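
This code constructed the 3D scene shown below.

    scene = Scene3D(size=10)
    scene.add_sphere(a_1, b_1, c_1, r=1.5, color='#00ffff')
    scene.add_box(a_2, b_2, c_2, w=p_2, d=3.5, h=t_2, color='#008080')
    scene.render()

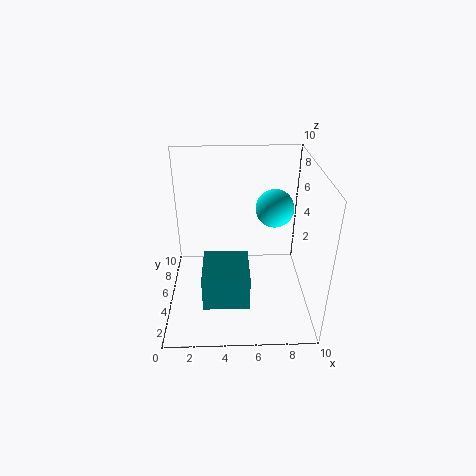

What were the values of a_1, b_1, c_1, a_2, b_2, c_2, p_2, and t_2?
a_1 = 8
b_1 = 8.5
c_1 = 5.5
a_2 = 2.5
b_2 = 2.5
c_2 = 0.75
p_2 = 3.25
t_2 = 2.5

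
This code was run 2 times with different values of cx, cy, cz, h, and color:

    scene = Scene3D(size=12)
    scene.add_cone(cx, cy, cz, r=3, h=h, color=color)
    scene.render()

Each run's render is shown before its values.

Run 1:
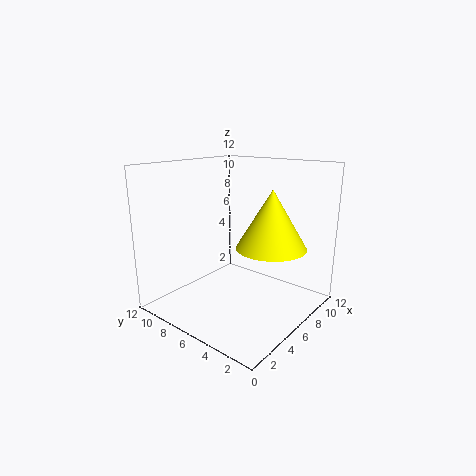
cx = 8
cy = 4
cz = 5
h = 5
color = 'yellow'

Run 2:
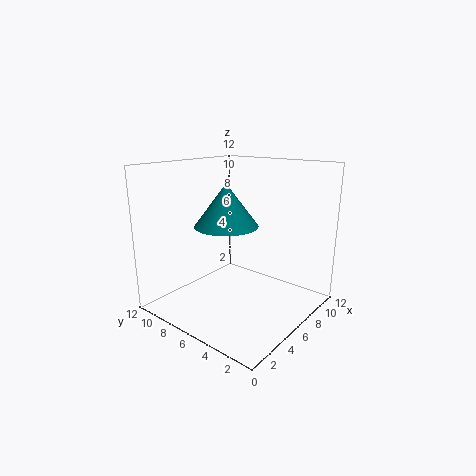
cx = 8
cy = 9
cz = 6
h = 4
color = 'teal'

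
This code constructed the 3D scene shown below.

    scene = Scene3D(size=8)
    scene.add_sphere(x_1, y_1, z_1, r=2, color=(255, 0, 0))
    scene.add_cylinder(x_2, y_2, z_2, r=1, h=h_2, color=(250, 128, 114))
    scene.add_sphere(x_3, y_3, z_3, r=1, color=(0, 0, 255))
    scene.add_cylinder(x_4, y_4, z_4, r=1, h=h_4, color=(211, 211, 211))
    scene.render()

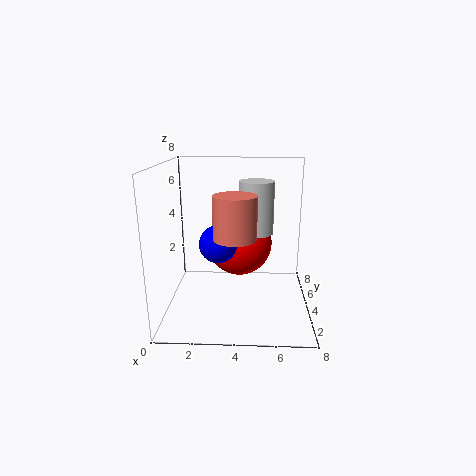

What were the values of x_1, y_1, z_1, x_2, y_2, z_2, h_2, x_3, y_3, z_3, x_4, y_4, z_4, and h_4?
x_1 = 4; y_1 = 6; z_1 = 3; x_2 = 4; y_2 = 1; z_2 = 5; h_2 = 2; x_3 = 3; y_3 = 3; z_3 = 4; x_4 = 5; y_4 = 5; z_4 = 4; h_4 = 3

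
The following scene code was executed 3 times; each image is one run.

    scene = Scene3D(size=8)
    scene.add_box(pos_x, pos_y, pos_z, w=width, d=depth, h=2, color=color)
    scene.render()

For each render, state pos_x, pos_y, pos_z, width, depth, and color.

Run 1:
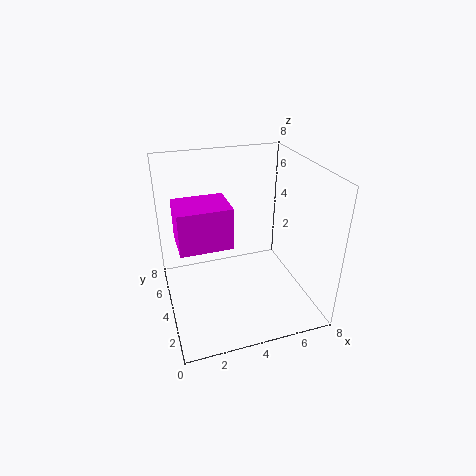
pos_x = 0.5; pos_y = 1.5; pos_z = 5; width = 2.5; depth = 2; color = 'magenta'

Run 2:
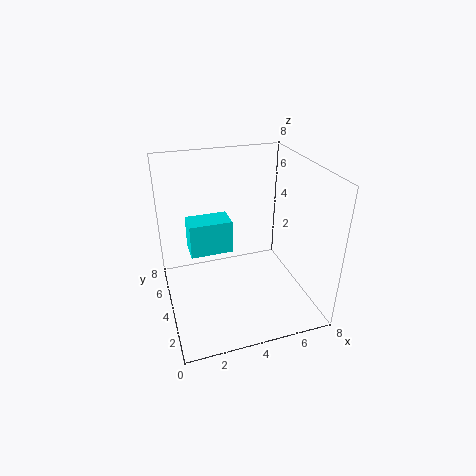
pos_x = 1.5; pos_y = 5; pos_z = 2.5; width = 2.5; depth = 1.5; color = 'cyan'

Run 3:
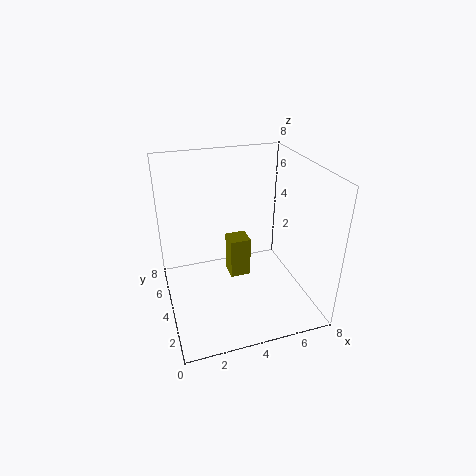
pos_x = 3; pos_y = 2; pos_z = 3; width = 1; depth = 1; color = 'olive'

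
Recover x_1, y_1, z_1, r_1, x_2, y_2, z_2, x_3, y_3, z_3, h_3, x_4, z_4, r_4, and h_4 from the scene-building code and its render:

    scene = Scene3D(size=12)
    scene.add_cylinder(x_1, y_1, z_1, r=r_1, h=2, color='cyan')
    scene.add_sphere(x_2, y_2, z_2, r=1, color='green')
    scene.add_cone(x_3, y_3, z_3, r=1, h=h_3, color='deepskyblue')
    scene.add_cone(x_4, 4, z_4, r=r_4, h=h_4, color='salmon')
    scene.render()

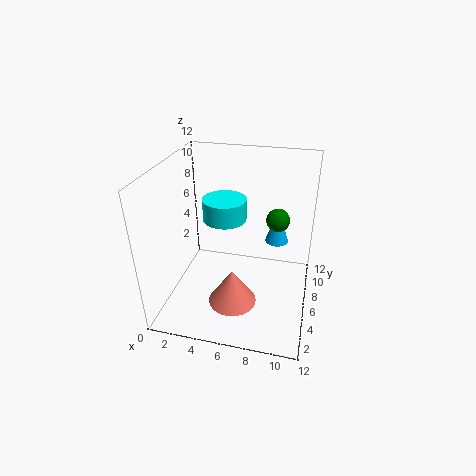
x_1 = 4
y_1 = 9
z_1 = 6
r_1 = 2
x_2 = 9
y_2 = 8
z_2 = 7
x_3 = 9
y_3 = 8
z_3 = 5
h_3 = 3
x_4 = 6
z_4 = 1
r_4 = 2
h_4 = 3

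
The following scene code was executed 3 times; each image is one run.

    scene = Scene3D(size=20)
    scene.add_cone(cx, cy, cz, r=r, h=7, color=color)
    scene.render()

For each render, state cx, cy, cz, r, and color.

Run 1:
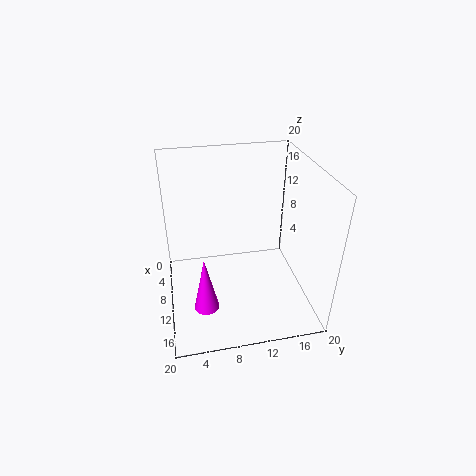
cx = 17.5
cy = 4.5
cz = 5.5
r = 1.5
color = 'magenta'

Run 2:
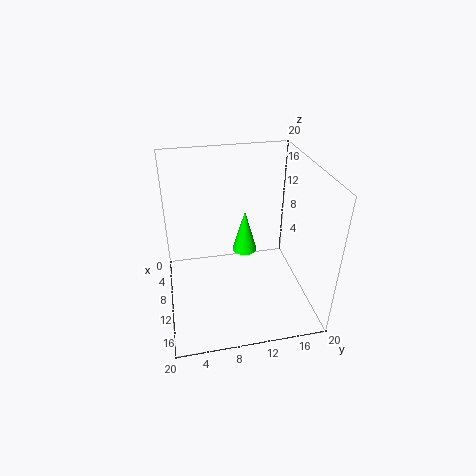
cx = 3.5
cy = 12.5
cz = 3.5
r = 2
color = 'lime'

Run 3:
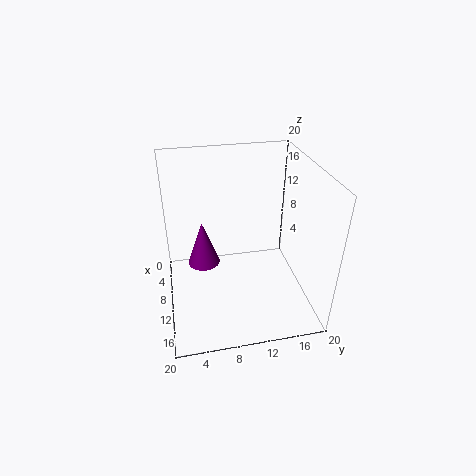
cx = 5
cy = 5.5
cz = 3
r = 2.5
color = 'purple'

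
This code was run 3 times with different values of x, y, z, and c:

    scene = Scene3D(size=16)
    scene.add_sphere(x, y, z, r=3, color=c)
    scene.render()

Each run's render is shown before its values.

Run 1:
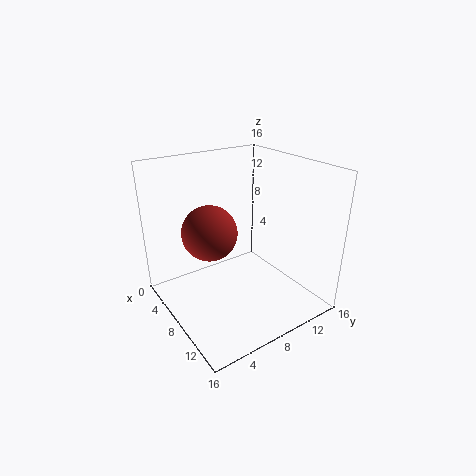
x = 7; y = 5; z = 9; c = 'brown'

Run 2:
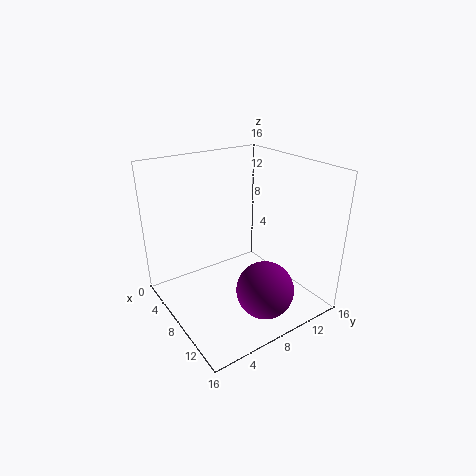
x = 13; y = 8; z = 4; c = 'purple'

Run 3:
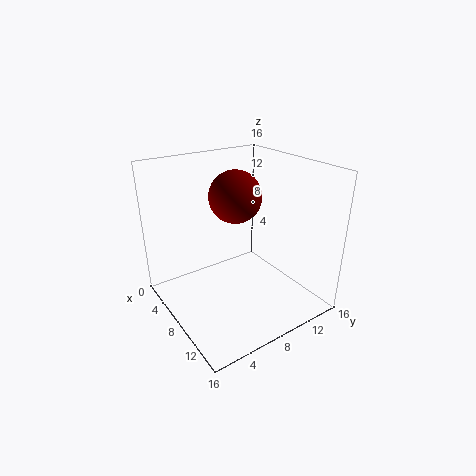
x = 6; y = 9; z = 12; c = 'maroon'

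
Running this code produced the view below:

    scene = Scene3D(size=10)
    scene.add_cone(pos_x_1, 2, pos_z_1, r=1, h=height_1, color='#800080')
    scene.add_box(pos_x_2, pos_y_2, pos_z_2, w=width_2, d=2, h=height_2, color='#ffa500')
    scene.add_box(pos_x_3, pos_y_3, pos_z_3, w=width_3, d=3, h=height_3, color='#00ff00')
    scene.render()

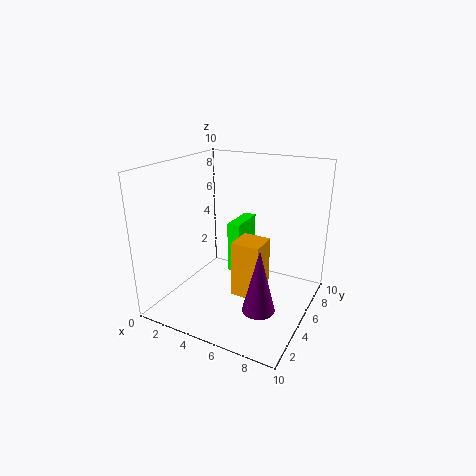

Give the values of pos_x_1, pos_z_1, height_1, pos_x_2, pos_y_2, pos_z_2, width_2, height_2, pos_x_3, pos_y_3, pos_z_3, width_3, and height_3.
pos_x_1 = 8
pos_z_1 = 2
height_1 = 4
pos_x_2 = 5
pos_y_2 = 4
pos_z_2 = 1
width_2 = 2
height_2 = 4
pos_x_3 = 3
pos_y_3 = 7
pos_z_3 = 1
width_3 = 1
height_3 = 4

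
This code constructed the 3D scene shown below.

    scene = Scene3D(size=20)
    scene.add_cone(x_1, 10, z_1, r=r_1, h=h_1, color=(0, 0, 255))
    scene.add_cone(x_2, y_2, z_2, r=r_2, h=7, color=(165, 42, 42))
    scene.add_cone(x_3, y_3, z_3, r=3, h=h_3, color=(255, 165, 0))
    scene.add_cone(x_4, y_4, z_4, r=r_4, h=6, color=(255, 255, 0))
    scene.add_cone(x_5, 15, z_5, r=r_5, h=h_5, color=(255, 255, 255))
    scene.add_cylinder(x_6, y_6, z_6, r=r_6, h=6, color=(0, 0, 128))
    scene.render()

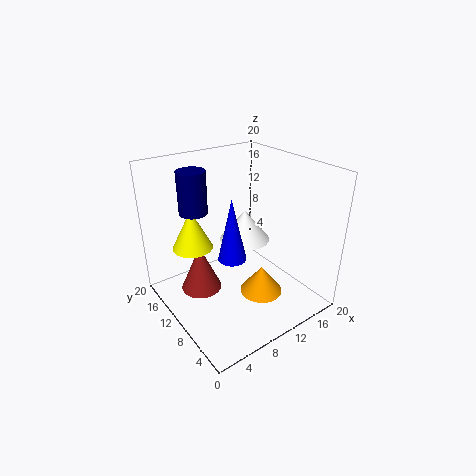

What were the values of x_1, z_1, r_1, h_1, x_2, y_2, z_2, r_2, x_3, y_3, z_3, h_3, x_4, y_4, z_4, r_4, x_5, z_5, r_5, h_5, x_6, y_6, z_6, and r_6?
x_1 = 9; z_1 = 7; r_1 = 2; h_1 = 9; x_2 = 6; y_2 = 14; z_2 = 1; r_2 = 3; x_3 = 12; y_3 = 7; z_3 = 2; h_3 = 4; x_4 = 6; y_4 = 16; z_4 = 7; r_4 = 3; x_5 = 15; z_5 = 6; r_5 = 4; h_5 = 5; x_6 = 6; y_6 = 15; z_6 = 13; r_6 = 2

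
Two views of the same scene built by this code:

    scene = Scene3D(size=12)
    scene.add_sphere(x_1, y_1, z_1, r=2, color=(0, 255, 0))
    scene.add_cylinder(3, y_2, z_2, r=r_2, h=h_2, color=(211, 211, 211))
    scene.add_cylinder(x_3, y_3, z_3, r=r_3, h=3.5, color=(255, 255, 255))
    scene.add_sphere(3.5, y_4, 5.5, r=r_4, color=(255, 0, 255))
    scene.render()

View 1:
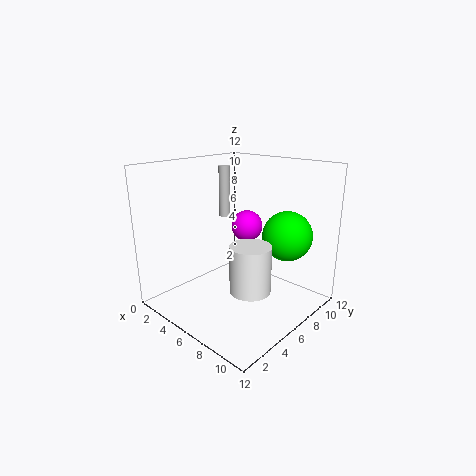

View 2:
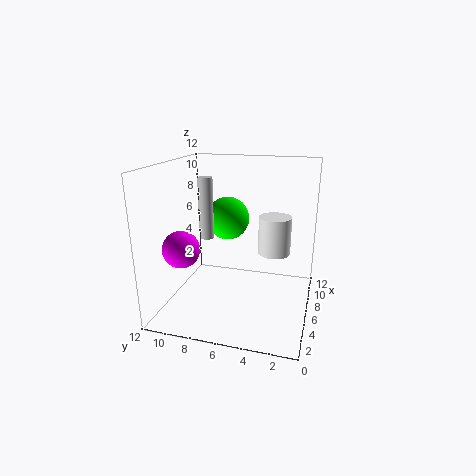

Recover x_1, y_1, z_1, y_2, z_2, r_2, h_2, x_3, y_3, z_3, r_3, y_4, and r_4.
x_1 = 9.5, y_1 = 8, z_1 = 6.5, y_2 = 7.5, z_2 = 7, r_2 = 0.5, h_2 = 4.5, x_3 = 9.5, y_3 = 3.5, z_3 = 3.5, r_3 = 1.5, y_4 = 10, r_4 = 1.5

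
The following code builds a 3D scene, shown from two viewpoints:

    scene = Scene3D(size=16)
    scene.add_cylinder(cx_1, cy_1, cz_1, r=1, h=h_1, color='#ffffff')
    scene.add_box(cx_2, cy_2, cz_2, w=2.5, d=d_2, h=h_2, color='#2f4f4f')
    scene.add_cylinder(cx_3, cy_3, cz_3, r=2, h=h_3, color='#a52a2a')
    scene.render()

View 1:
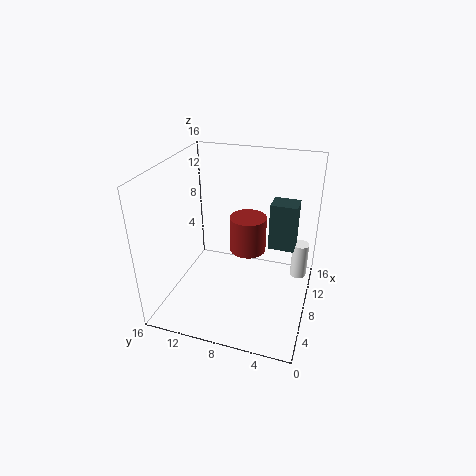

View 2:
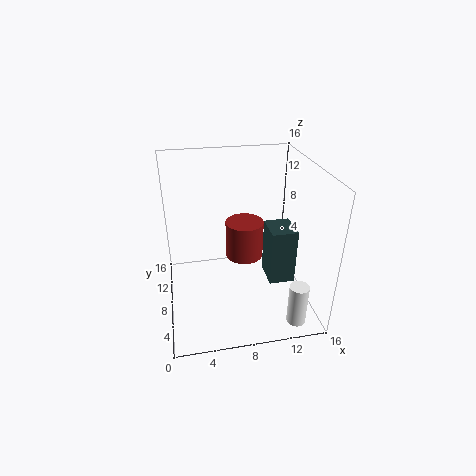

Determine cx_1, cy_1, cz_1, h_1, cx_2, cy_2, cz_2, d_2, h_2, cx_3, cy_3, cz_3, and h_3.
cx_1 = 13; cy_1 = 1.5; cz_1 = 1; h_1 = 4.5; cx_2 = 10; cy_2 = 2; cz_2 = 6; d_2 = 3; h_2 = 5.5; cx_3 = 8.5; cy_3 = 7; cz_3 = 6.5; h_3 = 4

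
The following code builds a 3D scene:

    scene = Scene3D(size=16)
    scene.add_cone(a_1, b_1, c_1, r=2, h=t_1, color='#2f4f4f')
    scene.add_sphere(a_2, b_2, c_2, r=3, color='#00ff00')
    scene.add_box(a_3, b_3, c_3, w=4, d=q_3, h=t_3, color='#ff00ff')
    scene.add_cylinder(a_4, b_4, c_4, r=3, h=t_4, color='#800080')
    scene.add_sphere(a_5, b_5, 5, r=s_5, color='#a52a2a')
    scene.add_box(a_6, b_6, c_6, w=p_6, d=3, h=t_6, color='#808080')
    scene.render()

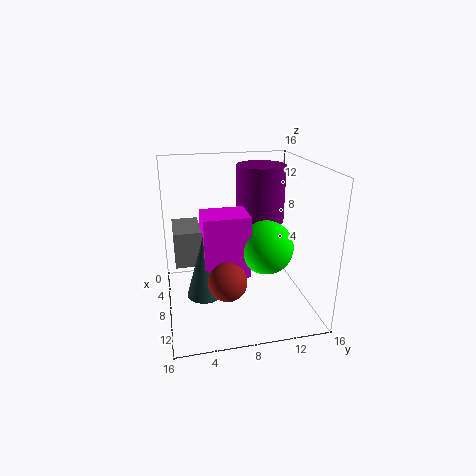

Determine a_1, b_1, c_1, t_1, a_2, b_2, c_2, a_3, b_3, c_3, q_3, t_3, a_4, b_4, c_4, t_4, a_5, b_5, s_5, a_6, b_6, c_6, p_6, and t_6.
a_1 = 9
b_1 = 4
c_1 = 2
t_1 = 7
a_2 = 9
b_2 = 11
c_2 = 7
a_3 = 6
b_3 = 4
c_3 = 4
q_3 = 5
t_3 = 7
a_4 = 3
b_4 = 12
c_4 = 8
t_4 = 7
a_5 = 12
b_5 = 6
s_5 = 2
a_6 = 3
b_6 = 1
c_6 = 5
p_6 = 5
t_6 = 4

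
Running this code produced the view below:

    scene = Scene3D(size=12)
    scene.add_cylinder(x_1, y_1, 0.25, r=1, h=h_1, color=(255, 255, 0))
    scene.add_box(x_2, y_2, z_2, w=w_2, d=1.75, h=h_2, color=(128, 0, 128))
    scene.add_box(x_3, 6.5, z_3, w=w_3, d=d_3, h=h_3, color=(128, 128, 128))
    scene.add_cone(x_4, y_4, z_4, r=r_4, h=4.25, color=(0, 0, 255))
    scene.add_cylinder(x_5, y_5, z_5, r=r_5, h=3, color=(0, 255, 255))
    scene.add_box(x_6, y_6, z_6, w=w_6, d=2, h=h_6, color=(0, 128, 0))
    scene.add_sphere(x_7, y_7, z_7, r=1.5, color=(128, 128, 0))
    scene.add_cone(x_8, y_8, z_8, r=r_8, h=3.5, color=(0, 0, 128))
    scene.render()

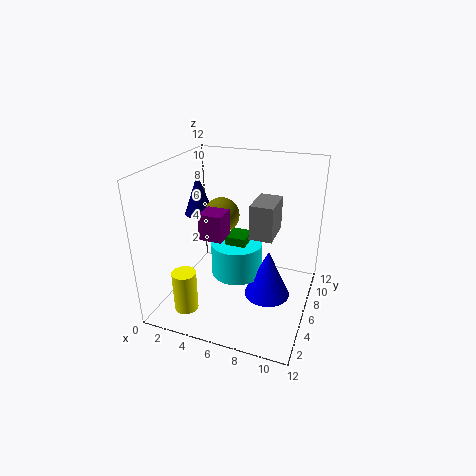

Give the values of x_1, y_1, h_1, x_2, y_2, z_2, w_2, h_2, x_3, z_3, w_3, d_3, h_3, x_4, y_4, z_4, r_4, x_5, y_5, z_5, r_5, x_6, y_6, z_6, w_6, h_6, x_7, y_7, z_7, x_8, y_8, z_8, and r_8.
x_1 = 2.5, y_1 = 2.75, h_1 = 3.5, x_2 = 4.25, y_2 = 2.5, z_2 = 7.25, w_2 = 1.75, h_2 = 2, x_3 = 6.75, z_3 = 5.75, w_3 = 2, d_3 = 3.25, h_3 = 3, x_4 = 8.5, y_4 = 6.75, z_4 = 0.5, r_4 = 2, x_5 = 5.5, y_5 = 7, z_5 = 2, r_5 = 2.25, x_6 = 4.75, y_6 = 6.25, z_6 = 2.5, w_6 = 1.75, h_6 = 3.25, x_7 = 4.25, y_7 = 6.75, z_7 = 7.5, x_8 = 2, y_8 = 7, z_8 = 7.25, r_8 = 1.25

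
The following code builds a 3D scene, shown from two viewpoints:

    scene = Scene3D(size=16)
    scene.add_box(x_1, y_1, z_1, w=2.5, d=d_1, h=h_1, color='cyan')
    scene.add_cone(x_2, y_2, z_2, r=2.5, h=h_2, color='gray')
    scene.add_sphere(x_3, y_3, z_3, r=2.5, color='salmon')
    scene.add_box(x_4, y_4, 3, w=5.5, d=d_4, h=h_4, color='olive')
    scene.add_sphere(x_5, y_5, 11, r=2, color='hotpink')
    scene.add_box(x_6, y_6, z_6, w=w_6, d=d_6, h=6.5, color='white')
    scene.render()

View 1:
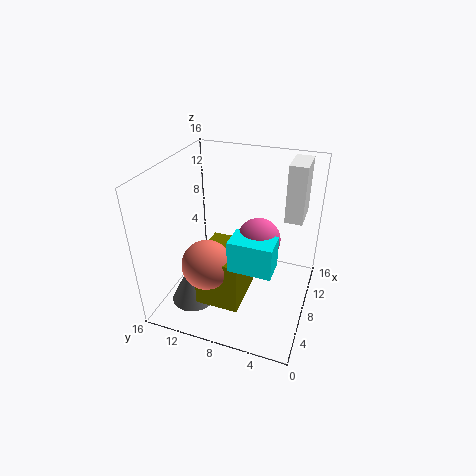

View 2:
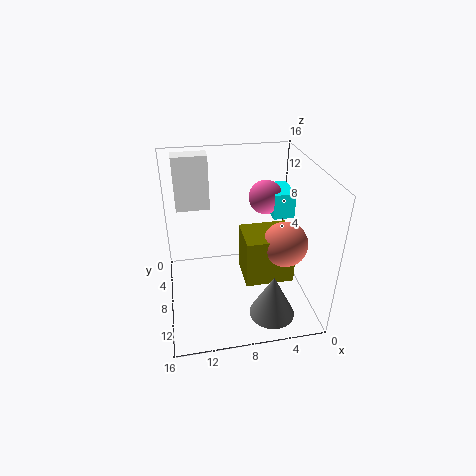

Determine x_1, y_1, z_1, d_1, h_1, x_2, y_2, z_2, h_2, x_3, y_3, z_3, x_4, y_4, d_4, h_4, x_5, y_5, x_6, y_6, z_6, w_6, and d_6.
x_1 = 1, y_1 = 2.5, z_1 = 9, d_1 = 4, h_1 = 3, x_2 = 5, y_2 = 12.5, z_2 = 0.5, h_2 = 5, x_3 = 3, y_3 = 9.5, z_3 = 7.5, x_4 = 2, y_4 = 6, d_4 = 4.5, h_4 = 5.5, x_5 = 4, y_5 = 4.5, x_6 = 10.5, y_6 = 1.5, z_6 = 9.5, w_6 = 4, d_6 = 2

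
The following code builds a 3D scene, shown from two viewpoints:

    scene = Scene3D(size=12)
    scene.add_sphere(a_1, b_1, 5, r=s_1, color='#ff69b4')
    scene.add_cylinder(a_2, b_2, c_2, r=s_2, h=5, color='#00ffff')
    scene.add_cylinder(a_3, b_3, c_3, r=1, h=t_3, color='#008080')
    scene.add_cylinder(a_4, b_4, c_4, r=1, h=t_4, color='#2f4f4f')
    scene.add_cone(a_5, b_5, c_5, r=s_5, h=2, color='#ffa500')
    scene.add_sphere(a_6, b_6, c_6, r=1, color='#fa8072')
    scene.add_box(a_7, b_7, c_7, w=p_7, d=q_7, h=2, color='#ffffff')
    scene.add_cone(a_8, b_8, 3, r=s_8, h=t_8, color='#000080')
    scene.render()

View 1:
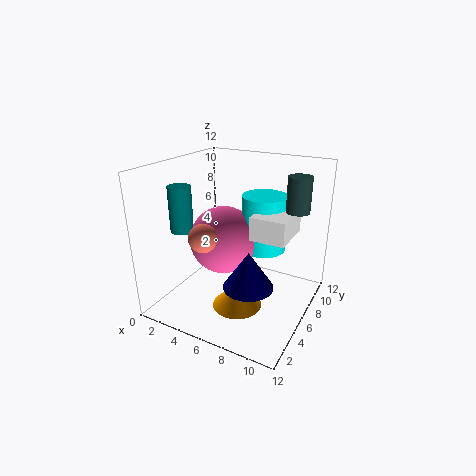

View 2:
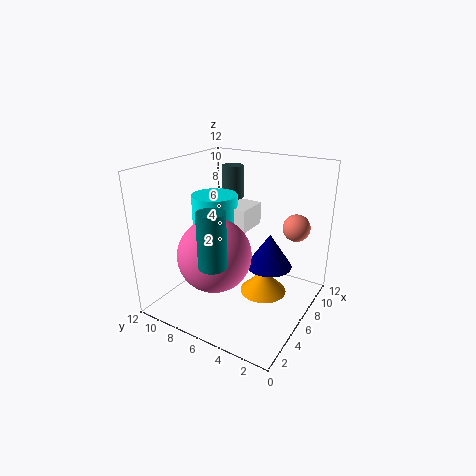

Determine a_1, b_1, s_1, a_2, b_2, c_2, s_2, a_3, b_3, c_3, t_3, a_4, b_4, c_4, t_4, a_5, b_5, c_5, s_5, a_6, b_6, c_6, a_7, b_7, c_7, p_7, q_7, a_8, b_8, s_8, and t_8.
a_1 = 4, b_1 = 7, s_1 = 3, a_2 = 7, b_2 = 9, c_2 = 4, s_2 = 2, a_3 = 1, b_3 = 5, c_3 = 6, t_3 = 4, a_4 = 10, b_4 = 9, c_4 = 8, t_4 = 3, a_5 = 7, b_5 = 4, c_5 = 1, s_5 = 2, a_6 = 6, b_6 = 1, c_6 = 8, a_7 = 7, b_7 = 6, c_7 = 6, p_7 = 3, q_7 = 4, a_8 = 8, b_8 = 4, s_8 = 2, t_8 = 3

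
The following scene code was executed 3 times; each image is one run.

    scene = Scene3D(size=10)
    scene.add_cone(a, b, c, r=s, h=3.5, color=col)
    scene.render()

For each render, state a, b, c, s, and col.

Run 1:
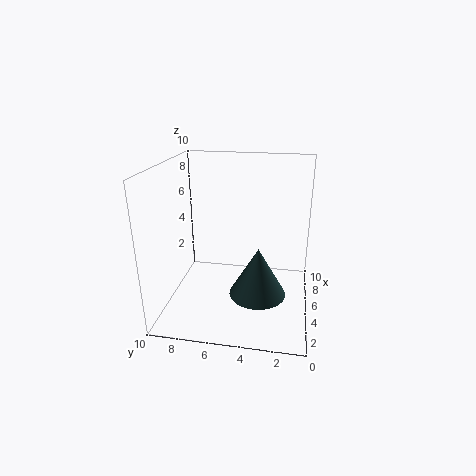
a = 4.5
b = 3.5
c = 1
s = 2
col = 'darkslategray'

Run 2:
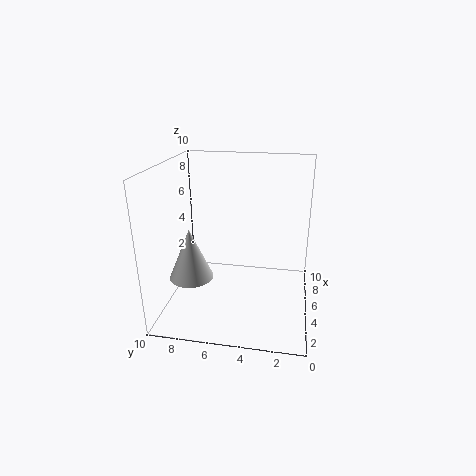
a = 3.5
b = 8
c = 2.5
s = 1.5
col = 'lightgray'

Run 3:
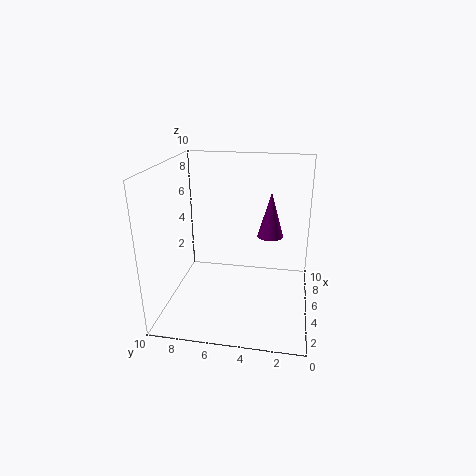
a = 8
b = 3
c = 4
s = 1
col = 'purple'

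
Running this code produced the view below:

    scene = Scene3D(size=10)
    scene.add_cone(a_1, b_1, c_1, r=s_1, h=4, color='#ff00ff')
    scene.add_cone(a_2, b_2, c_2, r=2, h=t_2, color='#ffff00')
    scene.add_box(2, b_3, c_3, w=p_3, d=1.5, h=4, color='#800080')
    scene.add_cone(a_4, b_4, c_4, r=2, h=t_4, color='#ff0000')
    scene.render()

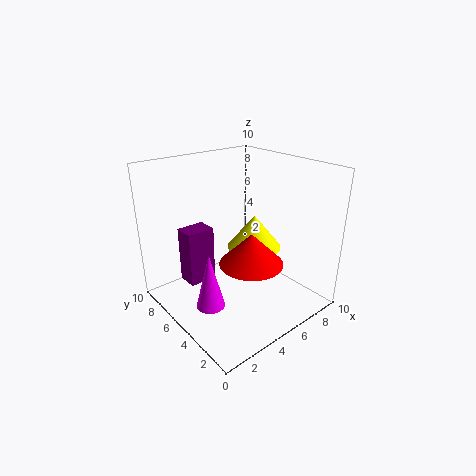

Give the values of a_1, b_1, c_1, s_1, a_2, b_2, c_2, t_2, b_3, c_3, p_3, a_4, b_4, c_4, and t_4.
a_1 = 2.5
b_1 = 5
c_1 = 0.5
s_1 = 1
a_2 = 7
b_2 = 5.5
c_2 = 3.5
t_2 = 2.5
b_3 = 6.5
c_3 = 1.5
p_3 = 2
a_4 = 4
b_4 = 2.5
c_4 = 4.5
t_4 = 2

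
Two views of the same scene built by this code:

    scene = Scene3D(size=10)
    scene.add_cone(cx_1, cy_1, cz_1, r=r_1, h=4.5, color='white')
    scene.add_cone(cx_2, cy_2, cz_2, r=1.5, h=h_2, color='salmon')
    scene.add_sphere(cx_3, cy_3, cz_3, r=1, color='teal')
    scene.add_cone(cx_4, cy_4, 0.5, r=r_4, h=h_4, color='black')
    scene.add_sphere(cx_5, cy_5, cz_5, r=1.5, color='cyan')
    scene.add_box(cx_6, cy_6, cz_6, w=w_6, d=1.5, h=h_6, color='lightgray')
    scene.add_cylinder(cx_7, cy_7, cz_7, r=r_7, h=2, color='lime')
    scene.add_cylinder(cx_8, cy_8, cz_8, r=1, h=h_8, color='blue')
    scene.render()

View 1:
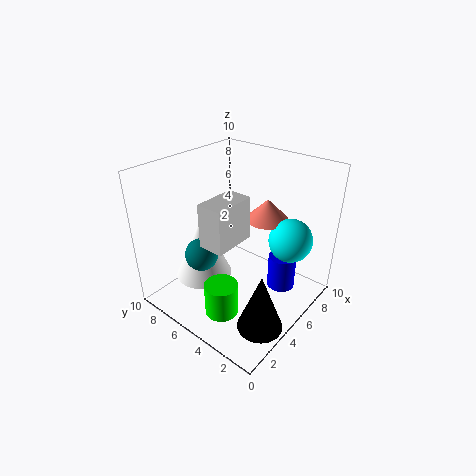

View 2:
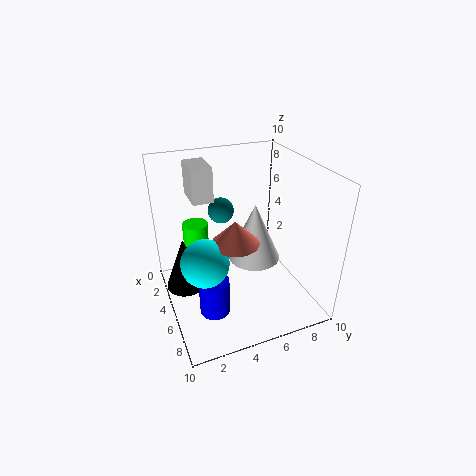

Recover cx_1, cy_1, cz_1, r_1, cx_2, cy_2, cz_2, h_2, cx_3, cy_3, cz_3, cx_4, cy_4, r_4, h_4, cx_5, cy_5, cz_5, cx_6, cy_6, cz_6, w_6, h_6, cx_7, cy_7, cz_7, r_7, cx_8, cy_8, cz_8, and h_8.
cx_1 = 3.5; cy_1 = 7; cz_1 = 2; r_1 = 2; cx_2 = 7; cy_2 = 4; cz_2 = 6; h_2 = 1.5; cx_3 = 1.5; cy_3 = 5; cz_3 = 5.5; cx_4 = 3; cy_4 = 1.5; r_4 = 1.5; h_4 = 4; cx_5 = 7; cy_5 = 2; cz_5 = 5; cx_6 = 0.5; cy_6 = 2.5; cz_6 = 7; w_6 = 2.5; h_6 = 2.5; cx_7 = 1; cy_7 = 3; cz_7 = 2.5; r_7 = 1; cx_8 = 7; cy_8 = 2.5; cz_8 = 1; h_8 = 2.5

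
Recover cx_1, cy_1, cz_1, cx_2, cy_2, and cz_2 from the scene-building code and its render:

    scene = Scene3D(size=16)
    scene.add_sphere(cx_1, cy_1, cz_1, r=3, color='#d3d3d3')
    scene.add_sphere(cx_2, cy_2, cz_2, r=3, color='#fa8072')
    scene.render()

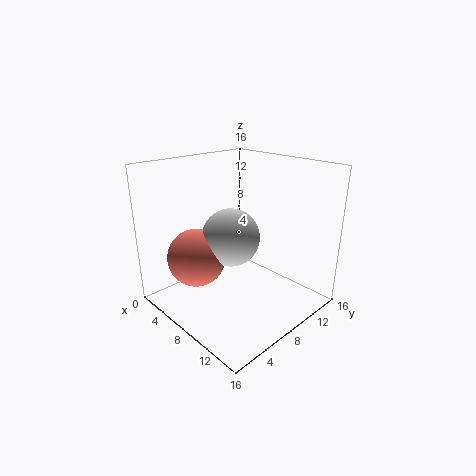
cx_1 = 9, cy_1 = 6, cz_1 = 9, cx_2 = 7, cy_2 = 3, cz_2 = 7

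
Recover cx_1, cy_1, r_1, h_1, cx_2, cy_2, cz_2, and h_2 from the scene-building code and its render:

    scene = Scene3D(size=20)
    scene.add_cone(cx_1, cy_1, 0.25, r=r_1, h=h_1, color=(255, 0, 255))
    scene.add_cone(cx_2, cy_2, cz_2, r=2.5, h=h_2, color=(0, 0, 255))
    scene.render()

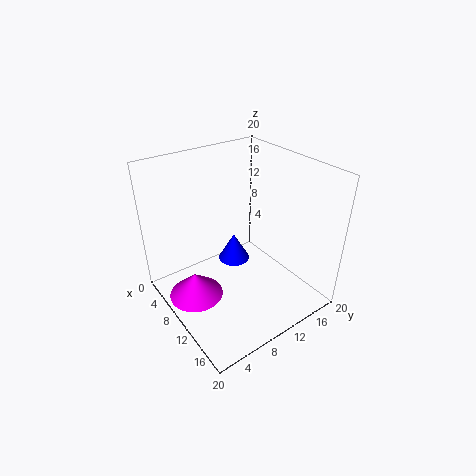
cx_1 = 6.75; cy_1 = 4.5; r_1 = 4; h_1 = 3.75; cx_2 = 4.75; cy_2 = 13; cz_2 = 2.25; h_2 = 4.5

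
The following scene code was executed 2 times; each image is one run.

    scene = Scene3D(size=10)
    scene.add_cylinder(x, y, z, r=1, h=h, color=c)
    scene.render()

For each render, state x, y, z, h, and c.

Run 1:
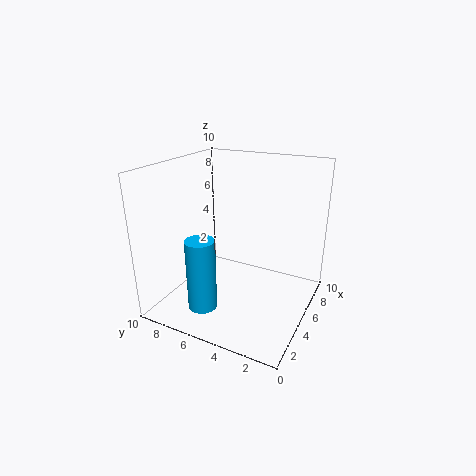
x = 2.5; y = 6.5; z = 0.5; h = 5; c = 'deepskyblue'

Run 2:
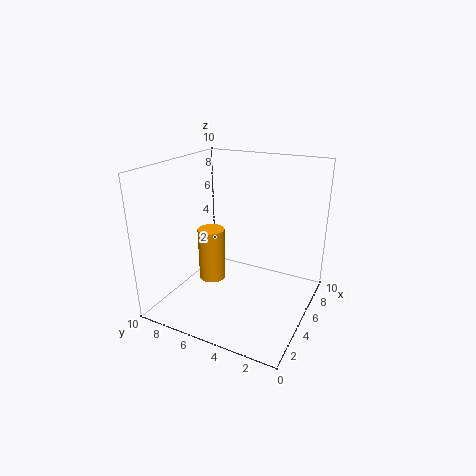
x = 5.5; y = 7.5; z = 1; h = 4; c = 'orange'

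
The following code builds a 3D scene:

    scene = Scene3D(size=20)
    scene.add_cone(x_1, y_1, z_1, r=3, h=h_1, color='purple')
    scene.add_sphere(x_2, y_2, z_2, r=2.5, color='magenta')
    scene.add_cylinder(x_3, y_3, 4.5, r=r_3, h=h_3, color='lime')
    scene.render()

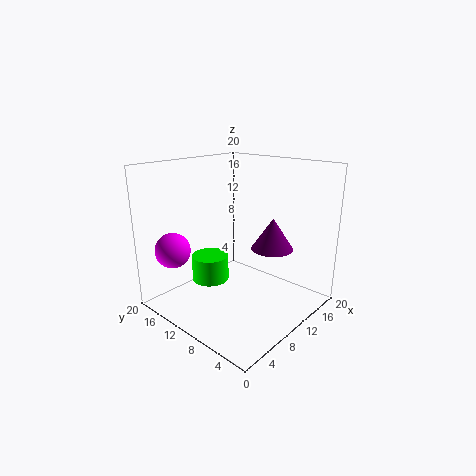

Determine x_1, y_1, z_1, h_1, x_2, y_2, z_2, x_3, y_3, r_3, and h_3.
x_1 = 14; y_1 = 7; z_1 = 8; h_1 = 4.5; x_2 = 4; y_2 = 17; z_2 = 8; x_3 = 6.5; y_3 = 12; r_3 = 2.5; h_3 = 3.5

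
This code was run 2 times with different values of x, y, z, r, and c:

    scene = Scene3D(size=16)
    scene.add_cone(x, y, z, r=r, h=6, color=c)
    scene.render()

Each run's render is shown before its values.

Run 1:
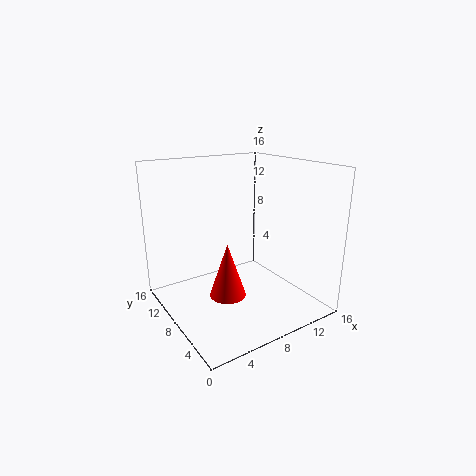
x = 6, y = 7, z = 2, r = 2, c = 'red'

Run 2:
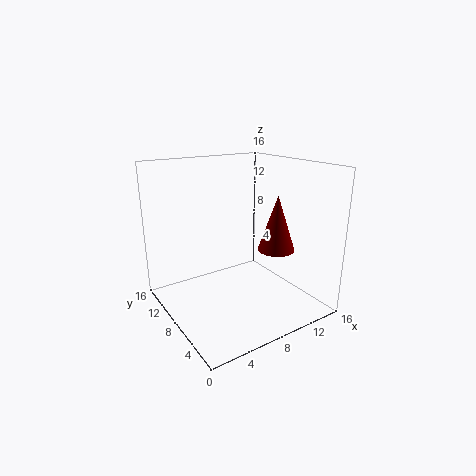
x = 11, y = 5, z = 7, r = 2, c = 'maroon'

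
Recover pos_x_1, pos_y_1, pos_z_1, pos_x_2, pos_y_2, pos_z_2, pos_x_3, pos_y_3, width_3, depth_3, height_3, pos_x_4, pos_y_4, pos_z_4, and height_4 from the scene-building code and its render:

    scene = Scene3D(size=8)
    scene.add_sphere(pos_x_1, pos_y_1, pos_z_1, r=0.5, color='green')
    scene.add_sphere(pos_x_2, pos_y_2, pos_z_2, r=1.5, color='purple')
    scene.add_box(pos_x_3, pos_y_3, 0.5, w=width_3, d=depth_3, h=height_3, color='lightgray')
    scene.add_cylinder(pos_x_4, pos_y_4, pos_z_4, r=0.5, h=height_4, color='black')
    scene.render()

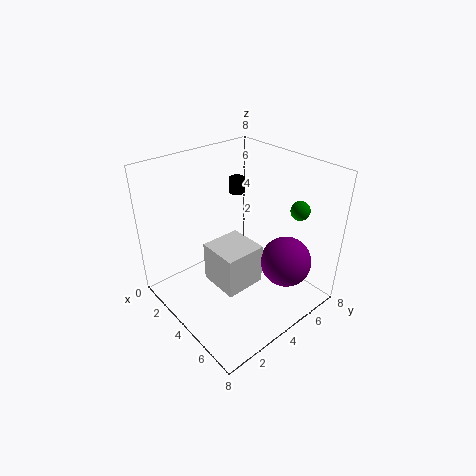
pos_x_1 = 6.5; pos_y_1 = 6; pos_z_1 = 6; pos_x_2 = 5.5; pos_y_2 = 6.5; pos_z_2 = 2; pos_x_3 = 2; pos_y_3 = 3; width_3 = 2.5; depth_3 = 2.5; height_3 = 2.5; pos_x_4 = 1; pos_y_4 = 6.5; pos_z_4 = 5; height_4 = 1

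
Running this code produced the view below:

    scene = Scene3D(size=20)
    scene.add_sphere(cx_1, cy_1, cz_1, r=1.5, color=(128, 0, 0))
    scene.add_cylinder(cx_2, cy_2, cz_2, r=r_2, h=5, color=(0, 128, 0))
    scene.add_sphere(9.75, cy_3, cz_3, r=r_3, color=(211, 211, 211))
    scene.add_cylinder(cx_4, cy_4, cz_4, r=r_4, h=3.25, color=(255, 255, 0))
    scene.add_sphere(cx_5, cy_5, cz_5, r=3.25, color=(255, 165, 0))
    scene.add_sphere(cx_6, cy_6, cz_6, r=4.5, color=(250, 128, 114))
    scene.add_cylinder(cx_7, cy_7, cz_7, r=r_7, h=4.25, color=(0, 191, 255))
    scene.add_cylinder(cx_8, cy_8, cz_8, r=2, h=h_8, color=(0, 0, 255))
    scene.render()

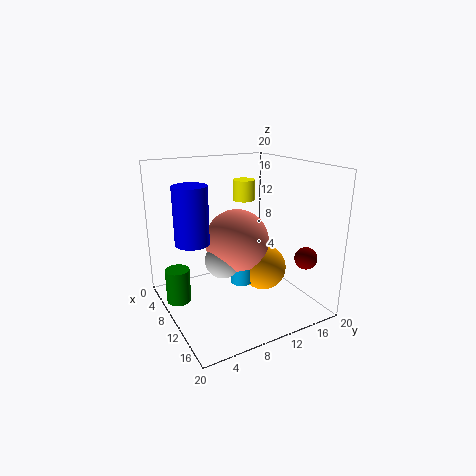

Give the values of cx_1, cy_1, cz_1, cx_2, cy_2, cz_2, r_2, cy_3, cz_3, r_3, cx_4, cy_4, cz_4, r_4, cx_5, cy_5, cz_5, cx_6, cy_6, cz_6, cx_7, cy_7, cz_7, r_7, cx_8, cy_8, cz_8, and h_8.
cx_1 = 16.5
cy_1 = 16.75
cz_1 = 8
cx_2 = 6
cy_2 = 2.25
cz_2 = 0.25
r_2 = 1.75
cy_3 = 7.75
cz_3 = 7
r_3 = 2.5
cx_4 = 3
cy_4 = 15
cz_4 = 13.25
r_4 = 1.75
cx_5 = 11.25
cy_5 = 13.5
cz_5 = 5.25
cx_6 = 9.25
cy_6 = 10.25
cz_6 = 9.25
cx_7 = 11
cy_7 = 10
cz_7 = 3.75
r_7 = 1.5
cx_8 = 13.5
cy_8 = 2
cz_8 = 12
h_8 = 6.75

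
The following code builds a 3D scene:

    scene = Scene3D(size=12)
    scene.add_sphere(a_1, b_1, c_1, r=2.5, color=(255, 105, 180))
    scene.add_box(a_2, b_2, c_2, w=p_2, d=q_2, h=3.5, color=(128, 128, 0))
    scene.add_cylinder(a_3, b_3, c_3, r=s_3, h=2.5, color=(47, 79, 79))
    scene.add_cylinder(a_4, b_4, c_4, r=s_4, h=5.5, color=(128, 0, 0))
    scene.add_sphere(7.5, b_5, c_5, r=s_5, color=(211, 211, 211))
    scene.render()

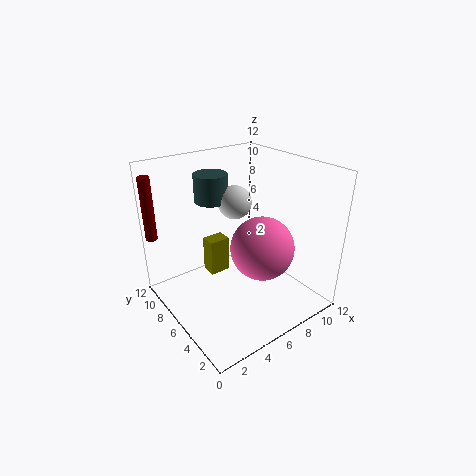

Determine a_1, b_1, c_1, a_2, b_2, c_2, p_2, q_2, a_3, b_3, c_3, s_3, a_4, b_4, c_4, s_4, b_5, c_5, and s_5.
a_1 = 6.5; b_1 = 3.5; c_1 = 6; a_2 = 5.5; b_2 = 9.5; c_2 = 0.5; p_2 = 2; q_2 = 1.5; a_3 = 6; b_3 = 10; c_3 = 8; s_3 = 1.5; a_4 = 0.5; b_4 = 11; c_4 = 5.5; s_4 = 0.5; b_5 = 8.5; c_5 = 8; s_5 = 1.5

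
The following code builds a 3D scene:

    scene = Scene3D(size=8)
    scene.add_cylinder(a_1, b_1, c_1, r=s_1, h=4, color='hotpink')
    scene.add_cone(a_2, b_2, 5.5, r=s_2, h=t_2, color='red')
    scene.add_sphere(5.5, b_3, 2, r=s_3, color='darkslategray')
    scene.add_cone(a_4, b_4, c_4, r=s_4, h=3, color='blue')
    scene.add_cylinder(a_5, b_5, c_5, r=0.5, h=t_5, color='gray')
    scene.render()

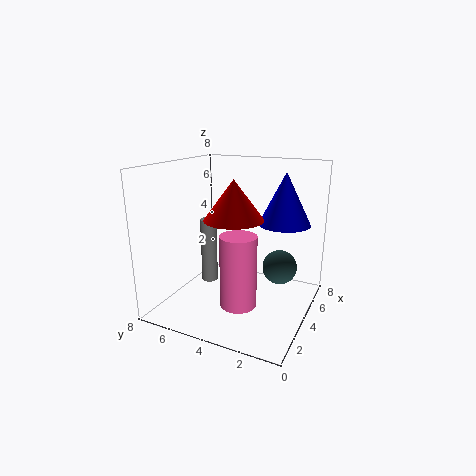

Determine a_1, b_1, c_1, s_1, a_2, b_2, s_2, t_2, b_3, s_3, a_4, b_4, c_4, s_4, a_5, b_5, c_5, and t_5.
a_1 = 3, b_1 = 3.5, c_1 = 0.5, s_1 = 1, a_2 = 2.5, b_2 = 3.5, s_2 = 1.5, t_2 = 2, b_3 = 2, s_3 = 1, a_4 = 6, b_4 = 2, c_4 = 4.5, s_4 = 1.5, a_5 = 5, b_5 = 6.5, c_5 = 0.5, t_5 = 4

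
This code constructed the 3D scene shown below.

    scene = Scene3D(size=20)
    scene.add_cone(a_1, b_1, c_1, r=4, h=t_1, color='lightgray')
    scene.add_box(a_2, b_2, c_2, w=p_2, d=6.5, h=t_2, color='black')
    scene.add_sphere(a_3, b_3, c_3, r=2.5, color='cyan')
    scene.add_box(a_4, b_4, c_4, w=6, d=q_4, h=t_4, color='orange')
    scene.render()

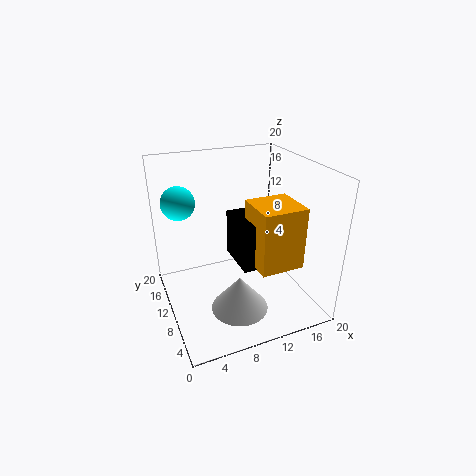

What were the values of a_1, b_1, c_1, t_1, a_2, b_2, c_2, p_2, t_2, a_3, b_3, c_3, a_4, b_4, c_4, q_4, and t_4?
a_1 = 9; b_1 = 7; c_1 = 0.5; t_1 = 5; a_2 = 9.5; b_2 = 6.5; c_2 = 6.5; p_2 = 3; t_2 = 6.5; a_3 = 3.5; b_3 = 17; c_3 = 13.5; a_4 = 11; b_4 = 4; c_4 = 7; q_4 = 6; t_4 = 8.5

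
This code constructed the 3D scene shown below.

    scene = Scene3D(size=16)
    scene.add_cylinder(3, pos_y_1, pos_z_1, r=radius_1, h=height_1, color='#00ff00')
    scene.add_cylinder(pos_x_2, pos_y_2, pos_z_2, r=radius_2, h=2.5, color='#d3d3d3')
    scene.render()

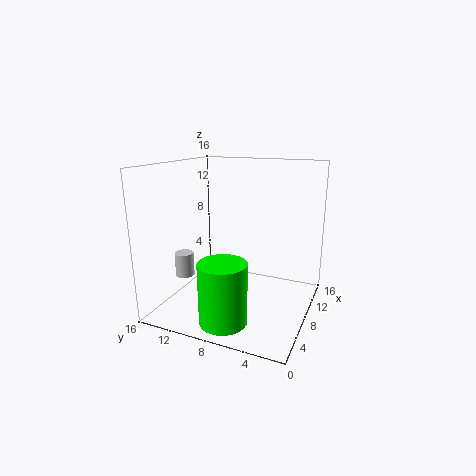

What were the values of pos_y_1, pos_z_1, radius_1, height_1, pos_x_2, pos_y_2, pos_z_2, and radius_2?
pos_y_1 = 7.5, pos_z_1 = 0.5, radius_1 = 2.5, height_1 = 6.5, pos_x_2 = 4, pos_y_2 = 12.5, pos_z_2 = 4.5, radius_2 = 1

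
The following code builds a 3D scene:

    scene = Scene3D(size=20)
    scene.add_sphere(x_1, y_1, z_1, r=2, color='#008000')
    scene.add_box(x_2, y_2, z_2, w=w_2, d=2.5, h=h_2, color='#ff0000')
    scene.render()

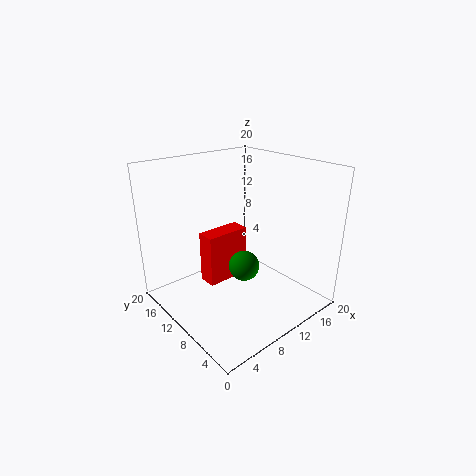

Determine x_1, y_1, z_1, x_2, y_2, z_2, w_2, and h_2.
x_1 = 8.5
y_1 = 7
z_1 = 7.5
x_2 = 5
y_2 = 9.5
z_2 = 4.5
w_2 = 6
h_2 = 7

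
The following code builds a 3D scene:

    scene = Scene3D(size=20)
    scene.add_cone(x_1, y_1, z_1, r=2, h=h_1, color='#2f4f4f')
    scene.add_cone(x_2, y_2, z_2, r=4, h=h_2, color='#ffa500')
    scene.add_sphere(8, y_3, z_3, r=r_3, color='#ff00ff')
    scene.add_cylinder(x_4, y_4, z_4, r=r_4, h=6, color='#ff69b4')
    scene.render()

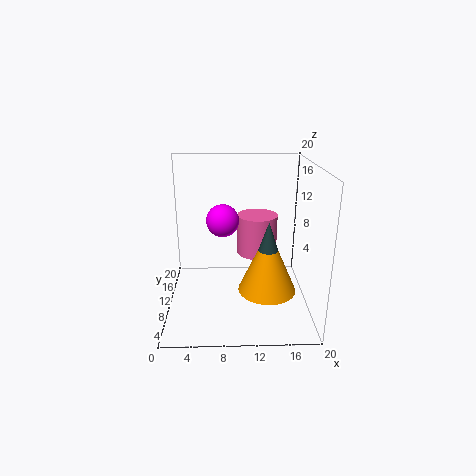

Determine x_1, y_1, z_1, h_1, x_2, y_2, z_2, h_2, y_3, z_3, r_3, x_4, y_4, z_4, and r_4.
x_1 = 14; y_1 = 8; z_1 = 7; h_1 = 6; x_2 = 14; y_2 = 8; z_2 = 3; h_2 = 9; y_3 = 6; z_3 = 14; r_3 = 2; x_4 = 13; y_4 = 14; z_4 = 6; r_4 = 3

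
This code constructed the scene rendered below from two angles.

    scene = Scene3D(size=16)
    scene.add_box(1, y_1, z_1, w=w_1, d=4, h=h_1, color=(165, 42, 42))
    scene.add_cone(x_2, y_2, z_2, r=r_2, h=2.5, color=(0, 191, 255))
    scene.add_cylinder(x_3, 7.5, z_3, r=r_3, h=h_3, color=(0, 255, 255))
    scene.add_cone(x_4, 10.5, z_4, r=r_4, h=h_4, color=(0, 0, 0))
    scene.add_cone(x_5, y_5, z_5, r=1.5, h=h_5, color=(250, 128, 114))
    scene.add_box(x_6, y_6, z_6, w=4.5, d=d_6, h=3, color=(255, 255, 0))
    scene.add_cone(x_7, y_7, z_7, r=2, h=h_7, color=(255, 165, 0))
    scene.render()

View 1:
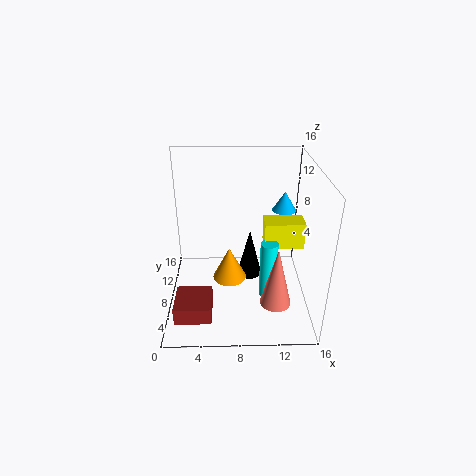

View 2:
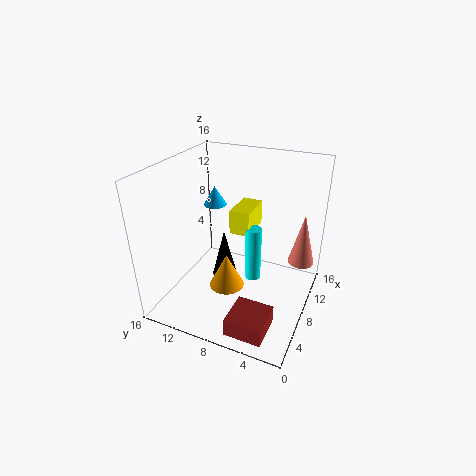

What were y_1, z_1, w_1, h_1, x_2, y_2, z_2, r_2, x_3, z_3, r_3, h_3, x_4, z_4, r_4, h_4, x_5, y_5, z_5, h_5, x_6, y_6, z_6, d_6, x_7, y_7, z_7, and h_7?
y_1 = 2.5, z_1 = 0.5, w_1 = 4, h_1 = 2, x_2 = 14, y_2 = 14, z_2 = 8.5, r_2 = 1.5, x_3 = 11.5, z_3 = 0.5, r_3 = 1, h_3 = 7, x_4 = 9.5, z_4 = 1.5, r_4 = 1.5, h_4 = 6, x_5 = 11.5, y_5 = 1.5, z_5 = 4.5, h_5 = 6, x_6 = 11, y_6 = 8, z_6 = 6.5, d_6 = 2.5, x_7 = 7, y_7 = 9, z_7 = 2, h_7 = 4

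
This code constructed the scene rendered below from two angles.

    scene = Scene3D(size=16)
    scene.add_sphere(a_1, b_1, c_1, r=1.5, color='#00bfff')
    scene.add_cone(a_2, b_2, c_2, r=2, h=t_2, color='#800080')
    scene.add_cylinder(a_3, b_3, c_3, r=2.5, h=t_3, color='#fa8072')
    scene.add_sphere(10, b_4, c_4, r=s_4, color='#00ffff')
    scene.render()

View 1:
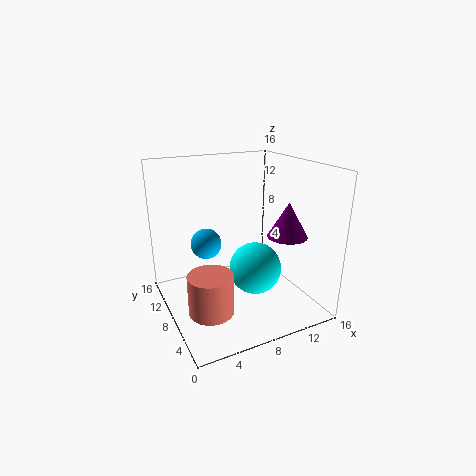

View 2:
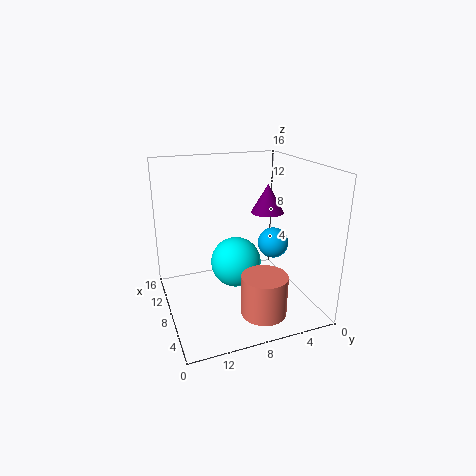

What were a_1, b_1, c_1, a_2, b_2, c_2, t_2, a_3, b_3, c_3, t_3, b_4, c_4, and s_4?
a_1 = 3.5, b_1 = 6, c_1 = 9, a_2 = 11, b_2 = 3, c_2 = 9.5, t_2 = 3.5, a_3 = 4, b_3 = 6.5, c_3 = 0.5, t_3 = 4.5, b_4 = 7.5, c_4 = 4, s_4 = 3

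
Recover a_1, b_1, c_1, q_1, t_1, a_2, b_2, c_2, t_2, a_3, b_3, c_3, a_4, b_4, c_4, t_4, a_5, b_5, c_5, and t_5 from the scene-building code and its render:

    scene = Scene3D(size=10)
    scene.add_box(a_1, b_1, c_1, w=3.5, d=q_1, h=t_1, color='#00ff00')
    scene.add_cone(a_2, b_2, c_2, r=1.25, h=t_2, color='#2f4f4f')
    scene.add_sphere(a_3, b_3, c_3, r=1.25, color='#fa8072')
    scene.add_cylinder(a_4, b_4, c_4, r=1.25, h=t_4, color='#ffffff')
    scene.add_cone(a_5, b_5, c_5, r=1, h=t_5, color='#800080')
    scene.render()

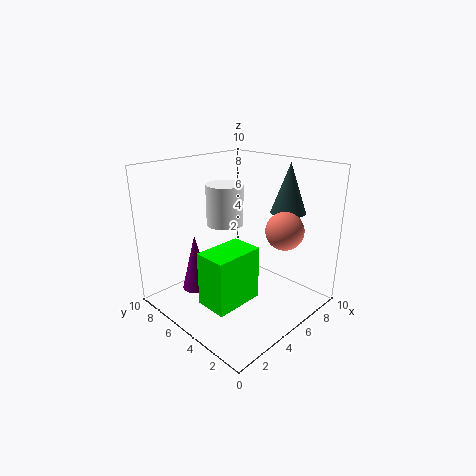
a_1 = 1.75
b_1 = 3.25
c_1 = 1
q_1 = 2.25
t_1 = 3.75
a_2 = 8.25
b_2 = 3.25
c_2 = 6.5
t_2 = 3.5
a_3 = 6.25
b_3 = 2
c_3 = 6
a_4 = 4.5
b_4 = 5.75
c_4 = 6
t_4 = 2.75
a_5 = 2.75
b_5 = 7
c_5 = 1.25
t_5 = 4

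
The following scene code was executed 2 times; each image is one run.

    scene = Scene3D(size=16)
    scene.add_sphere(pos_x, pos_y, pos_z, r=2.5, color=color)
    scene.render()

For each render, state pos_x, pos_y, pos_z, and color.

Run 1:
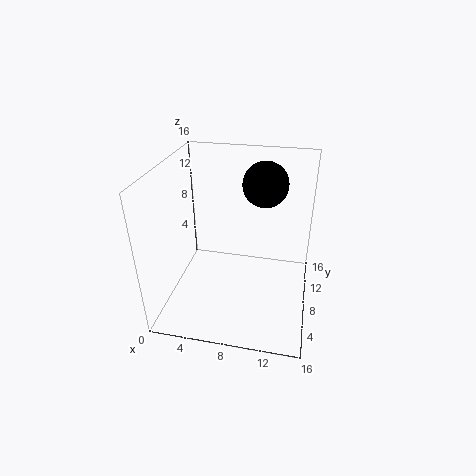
pos_x = 10.5; pos_y = 10.5; pos_z = 13.5; color = 'black'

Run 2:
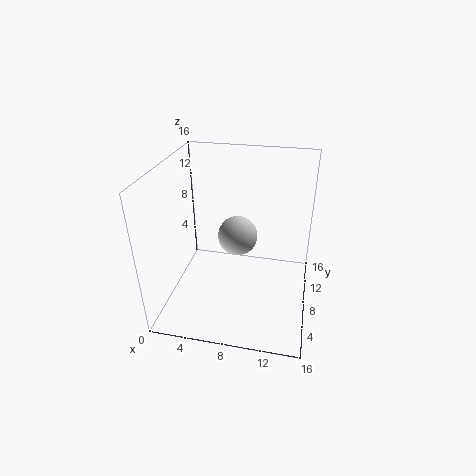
pos_x = 7; pos_y = 12.5; pos_z = 5.5; color = 'lightgray'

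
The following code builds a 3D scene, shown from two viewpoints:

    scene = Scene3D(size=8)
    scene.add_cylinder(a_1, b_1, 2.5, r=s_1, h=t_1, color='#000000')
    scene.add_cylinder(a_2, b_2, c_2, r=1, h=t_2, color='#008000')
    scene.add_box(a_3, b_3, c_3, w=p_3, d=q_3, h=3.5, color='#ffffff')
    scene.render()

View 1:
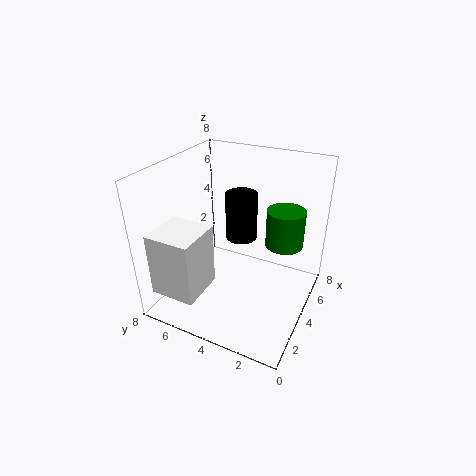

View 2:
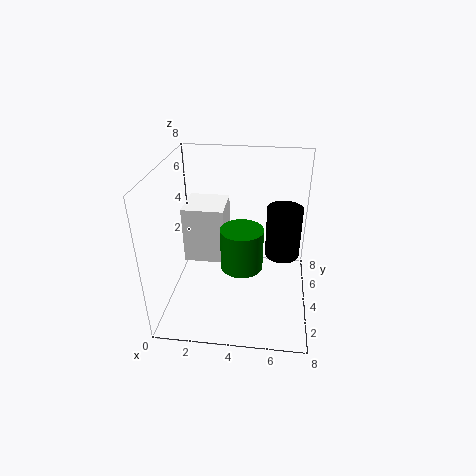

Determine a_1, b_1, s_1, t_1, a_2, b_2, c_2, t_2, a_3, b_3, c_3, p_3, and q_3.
a_1 = 6.5
b_1 = 5
s_1 = 1
t_1 = 3
a_2 = 4.5
b_2 = 1.5
c_2 = 4
t_2 = 2
a_3 = 0.5
b_3 = 5
c_3 = 1.5
p_3 = 2.5
q_3 = 2.5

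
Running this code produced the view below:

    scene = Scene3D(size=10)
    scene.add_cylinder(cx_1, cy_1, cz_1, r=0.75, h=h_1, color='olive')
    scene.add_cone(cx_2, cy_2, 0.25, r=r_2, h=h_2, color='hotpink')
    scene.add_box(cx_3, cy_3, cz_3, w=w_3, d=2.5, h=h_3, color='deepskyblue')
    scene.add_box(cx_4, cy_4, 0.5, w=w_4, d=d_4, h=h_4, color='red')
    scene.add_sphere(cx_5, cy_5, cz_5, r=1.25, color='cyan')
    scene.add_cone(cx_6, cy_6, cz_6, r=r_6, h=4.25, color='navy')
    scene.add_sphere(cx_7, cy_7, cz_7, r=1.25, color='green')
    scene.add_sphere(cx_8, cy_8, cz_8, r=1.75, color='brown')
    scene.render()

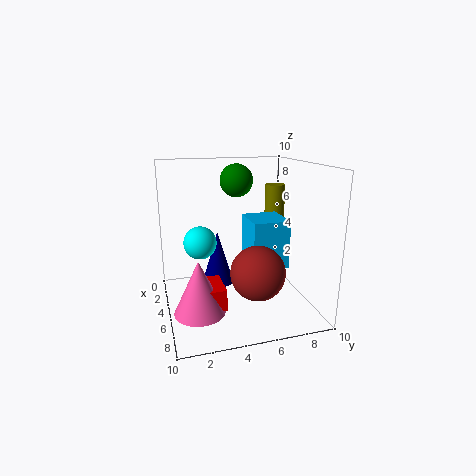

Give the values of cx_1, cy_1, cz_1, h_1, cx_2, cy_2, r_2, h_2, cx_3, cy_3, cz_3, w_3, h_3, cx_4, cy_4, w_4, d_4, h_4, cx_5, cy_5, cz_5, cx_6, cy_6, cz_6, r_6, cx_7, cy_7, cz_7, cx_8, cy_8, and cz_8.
cx_1 = 3
cy_1 = 8.5
cz_1 = 5.75
h_1 = 2.5
cx_2 = 6
cy_2 = 2
r_2 = 1.75
h_2 = 3.75
cx_3 = 4.25
cy_3 = 5.5
cz_3 = 3.25
w_3 = 2.75
h_3 = 3.25
cx_4 = 4.25
cy_4 = 2.25
w_4 = 2.5
d_4 = 1.5
h_4 = 1.5
cx_5 = 2.5
cy_5 = 2.75
cz_5 = 4
cx_6 = 1.75
cy_6 = 4.25
cz_6 = 0.25
r_6 = 1.25
cx_7 = 2
cy_7 = 5.75
cz_7 = 8.5
cx_8 = 7.75
cy_8 = 5.5
cz_8 = 3.5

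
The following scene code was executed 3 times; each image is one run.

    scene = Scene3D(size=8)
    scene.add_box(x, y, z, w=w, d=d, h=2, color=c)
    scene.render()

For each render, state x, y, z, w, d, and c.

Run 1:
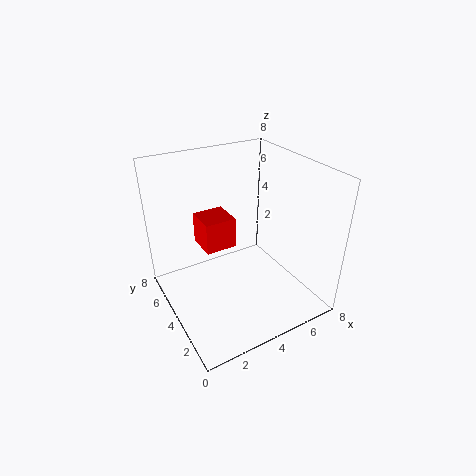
x = 3
y = 6
z = 2
w = 2
d = 2
c = 'red'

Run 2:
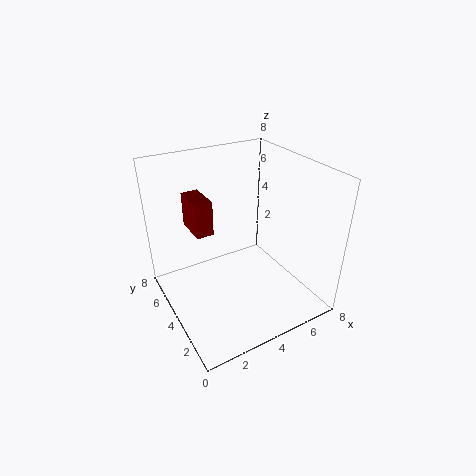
x = 2
y = 5
z = 4
w = 1
d = 2
c = 'maroon'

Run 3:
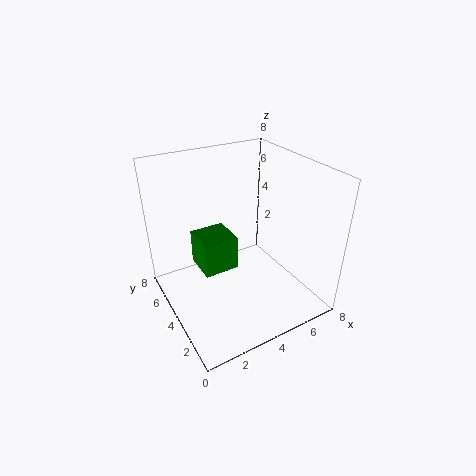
x = 2
y = 4
z = 2
w = 2
d = 2
c = 'green'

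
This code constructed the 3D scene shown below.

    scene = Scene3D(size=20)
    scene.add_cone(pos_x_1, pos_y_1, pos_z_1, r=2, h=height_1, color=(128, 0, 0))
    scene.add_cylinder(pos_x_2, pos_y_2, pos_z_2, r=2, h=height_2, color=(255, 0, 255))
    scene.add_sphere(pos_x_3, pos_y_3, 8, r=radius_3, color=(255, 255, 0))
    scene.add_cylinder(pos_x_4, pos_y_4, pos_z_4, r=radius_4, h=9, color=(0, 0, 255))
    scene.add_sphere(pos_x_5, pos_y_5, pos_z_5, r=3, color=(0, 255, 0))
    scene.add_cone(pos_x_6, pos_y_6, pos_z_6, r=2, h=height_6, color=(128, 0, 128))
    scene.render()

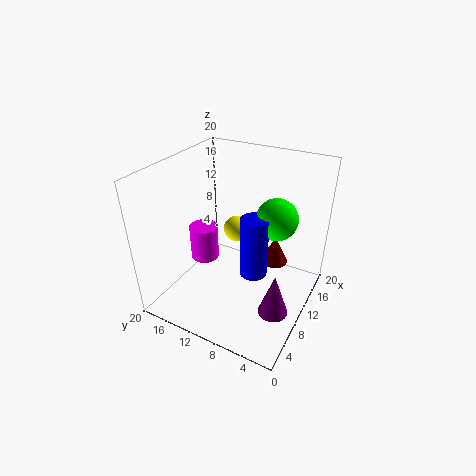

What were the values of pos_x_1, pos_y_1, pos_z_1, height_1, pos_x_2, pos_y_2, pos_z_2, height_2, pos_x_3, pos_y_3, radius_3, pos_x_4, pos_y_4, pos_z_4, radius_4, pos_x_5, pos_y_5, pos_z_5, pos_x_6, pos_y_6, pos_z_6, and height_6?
pos_x_1 = 14, pos_y_1 = 6, pos_z_1 = 5, height_1 = 4, pos_x_2 = 9, pos_y_2 = 15, pos_z_2 = 6, height_2 = 5, pos_x_3 = 15, pos_y_3 = 13, radius_3 = 2, pos_x_4 = 11, pos_y_4 = 8, pos_z_4 = 4, radius_4 = 2, pos_x_5 = 14, pos_y_5 = 6, pos_z_5 = 12, pos_x_6 = 7, pos_y_6 = 3, pos_z_6 = 2, height_6 = 6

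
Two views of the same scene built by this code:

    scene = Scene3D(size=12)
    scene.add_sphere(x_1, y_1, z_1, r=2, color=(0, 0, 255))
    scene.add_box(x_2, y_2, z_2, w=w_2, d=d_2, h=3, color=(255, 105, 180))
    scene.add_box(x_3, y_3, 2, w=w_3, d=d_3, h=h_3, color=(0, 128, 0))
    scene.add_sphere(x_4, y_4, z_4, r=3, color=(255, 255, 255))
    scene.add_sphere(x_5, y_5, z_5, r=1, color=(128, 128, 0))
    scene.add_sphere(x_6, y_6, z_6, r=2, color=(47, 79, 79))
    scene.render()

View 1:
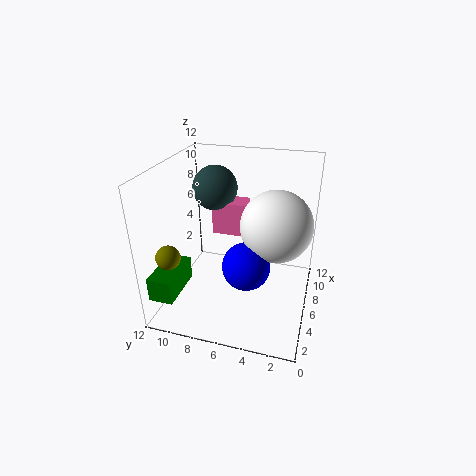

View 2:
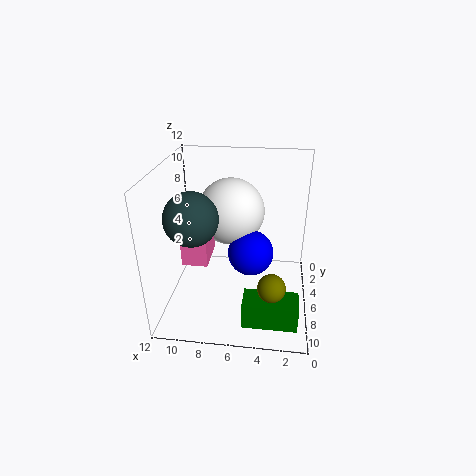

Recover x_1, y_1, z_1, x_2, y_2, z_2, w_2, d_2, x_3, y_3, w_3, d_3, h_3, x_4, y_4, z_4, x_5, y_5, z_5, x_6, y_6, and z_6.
x_1 = 5; y_1 = 5; z_1 = 4; x_2 = 8; y_2 = 6; z_2 = 5; w_2 = 2; d_2 = 3; x_3 = 1; y_3 = 10; w_3 = 4; d_3 = 2; h_3 = 2; x_4 = 7; y_4 = 3; z_4 = 7; x_5 = 3; y_5 = 11; z_5 = 5; x_6 = 9; y_6 = 9; z_6 = 9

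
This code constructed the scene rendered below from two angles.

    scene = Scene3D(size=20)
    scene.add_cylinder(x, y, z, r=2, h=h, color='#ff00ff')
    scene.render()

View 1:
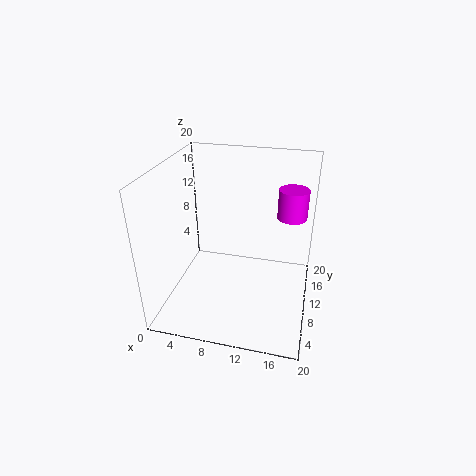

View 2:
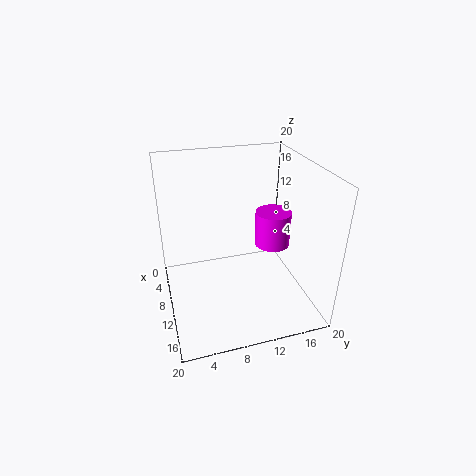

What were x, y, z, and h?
x = 17
y = 12
z = 13
h = 4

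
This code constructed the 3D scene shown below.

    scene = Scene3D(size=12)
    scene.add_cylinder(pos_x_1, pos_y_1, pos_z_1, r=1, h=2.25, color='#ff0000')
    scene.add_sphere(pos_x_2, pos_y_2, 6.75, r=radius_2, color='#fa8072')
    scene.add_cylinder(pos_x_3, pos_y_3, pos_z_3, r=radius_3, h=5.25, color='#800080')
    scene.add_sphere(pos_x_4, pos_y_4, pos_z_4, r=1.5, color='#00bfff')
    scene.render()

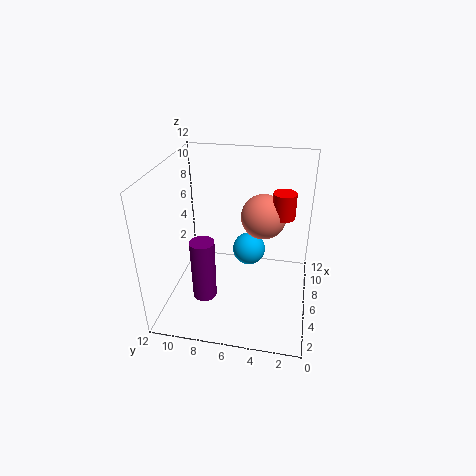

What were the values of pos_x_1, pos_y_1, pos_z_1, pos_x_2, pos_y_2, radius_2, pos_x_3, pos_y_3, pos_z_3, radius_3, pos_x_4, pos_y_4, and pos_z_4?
pos_x_1 = 8.5
pos_y_1 = 2.5
pos_z_1 = 7
pos_x_2 = 8.75
pos_y_2 = 4.25
radius_2 = 2
pos_x_3 = 4
pos_y_3 = 8.5
pos_z_3 = 1.25
radius_3 = 1
pos_x_4 = 8.75
pos_y_4 = 5.5
pos_z_4 = 3.25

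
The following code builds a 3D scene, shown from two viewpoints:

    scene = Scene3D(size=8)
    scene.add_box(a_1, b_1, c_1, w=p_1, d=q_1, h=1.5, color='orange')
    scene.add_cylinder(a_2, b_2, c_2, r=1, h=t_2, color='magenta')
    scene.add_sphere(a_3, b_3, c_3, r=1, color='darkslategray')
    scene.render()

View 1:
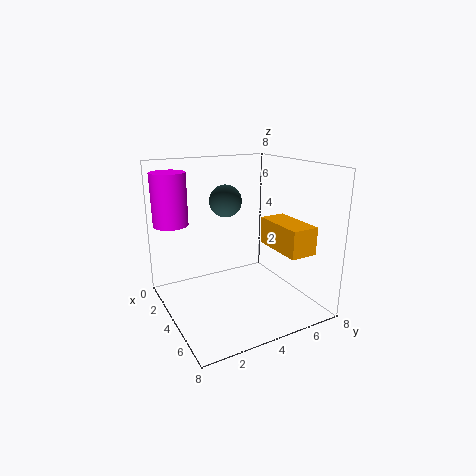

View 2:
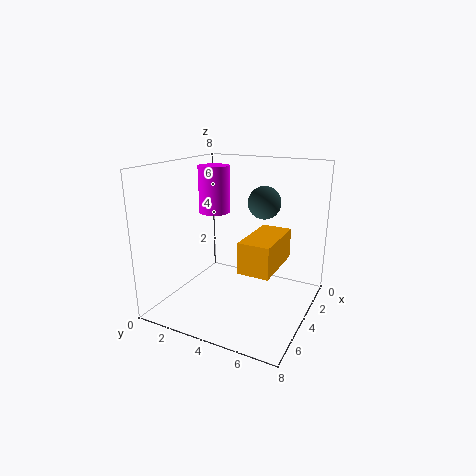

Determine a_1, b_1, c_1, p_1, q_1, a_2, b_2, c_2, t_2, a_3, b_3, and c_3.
a_1 = 4, b_1 = 5.5, c_1 = 3.5, p_1 = 3, q_1 = 1.5, a_2 = 1.5, b_2 = 1, c_2 = 4.5, t_2 = 3, a_3 = 1.5, b_3 = 4.5, c_3 = 5.5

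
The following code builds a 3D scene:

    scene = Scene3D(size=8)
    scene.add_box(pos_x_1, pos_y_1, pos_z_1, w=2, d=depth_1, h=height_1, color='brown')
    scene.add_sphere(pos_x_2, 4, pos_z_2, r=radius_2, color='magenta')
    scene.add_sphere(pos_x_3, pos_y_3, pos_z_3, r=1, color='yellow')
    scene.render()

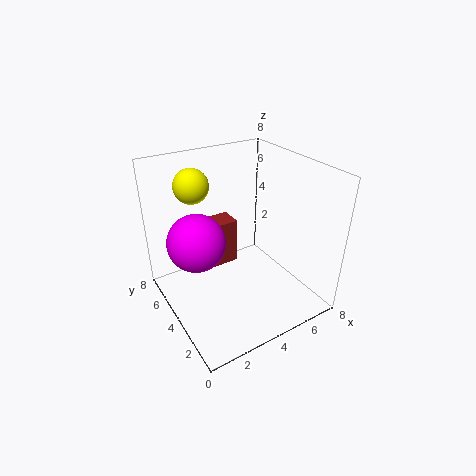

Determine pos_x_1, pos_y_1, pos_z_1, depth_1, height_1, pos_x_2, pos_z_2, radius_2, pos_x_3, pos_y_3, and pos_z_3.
pos_x_1 = 3.5; pos_y_1 = 6.5; pos_z_1 = 0.5; depth_1 = 1.5; height_1 = 3; pos_x_2 = 1.5; pos_z_2 = 4.5; radius_2 = 1.5; pos_x_3 = 2.5; pos_y_3 = 6.5; pos_z_3 = 6.5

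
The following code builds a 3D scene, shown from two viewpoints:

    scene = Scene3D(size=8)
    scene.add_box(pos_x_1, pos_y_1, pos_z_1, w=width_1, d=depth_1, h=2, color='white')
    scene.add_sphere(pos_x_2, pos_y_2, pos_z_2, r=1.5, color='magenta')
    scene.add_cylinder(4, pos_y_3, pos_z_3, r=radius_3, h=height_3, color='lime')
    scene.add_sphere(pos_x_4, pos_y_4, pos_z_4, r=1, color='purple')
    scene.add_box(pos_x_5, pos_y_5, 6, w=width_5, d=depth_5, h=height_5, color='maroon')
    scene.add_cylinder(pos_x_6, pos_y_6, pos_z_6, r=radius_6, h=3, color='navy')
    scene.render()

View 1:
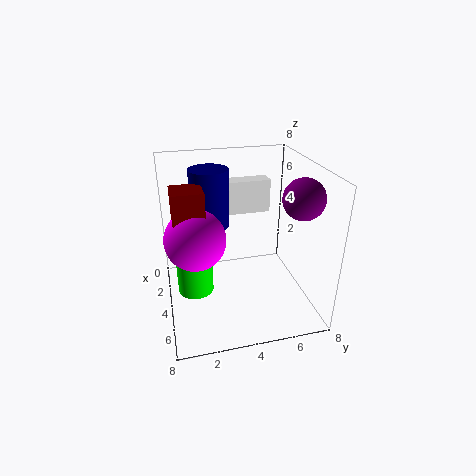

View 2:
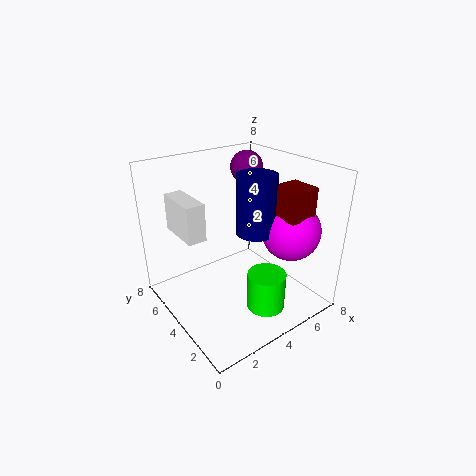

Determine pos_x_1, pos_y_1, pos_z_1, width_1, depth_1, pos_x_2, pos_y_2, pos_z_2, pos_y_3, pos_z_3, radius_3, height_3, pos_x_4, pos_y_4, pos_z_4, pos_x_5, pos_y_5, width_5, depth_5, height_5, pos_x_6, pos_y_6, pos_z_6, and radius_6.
pos_x_1 = 1, pos_y_1 = 4, pos_z_1 = 4.5, width_1 = 1, depth_1 = 2.5, pos_x_2 = 5.5, pos_y_2 = 1.5, pos_z_2 = 5, pos_y_3 = 1.5, pos_z_3 = 1, radius_3 = 1, height_3 = 2, pos_x_4 = 6.5, pos_y_4 = 6.5, pos_z_4 = 7, pos_x_5 = 4.5, pos_y_5 = 0.5, width_5 = 1.5, depth_5 = 1.5, height_5 = 1.5, pos_x_6 = 4, pos_y_6 = 2.5, pos_z_6 = 5, radius_6 = 1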